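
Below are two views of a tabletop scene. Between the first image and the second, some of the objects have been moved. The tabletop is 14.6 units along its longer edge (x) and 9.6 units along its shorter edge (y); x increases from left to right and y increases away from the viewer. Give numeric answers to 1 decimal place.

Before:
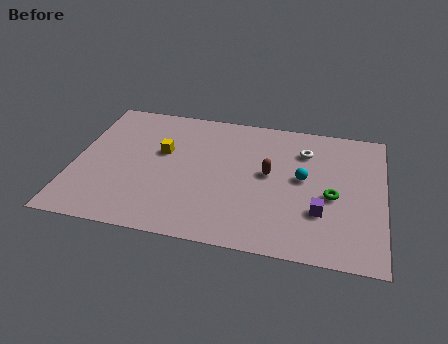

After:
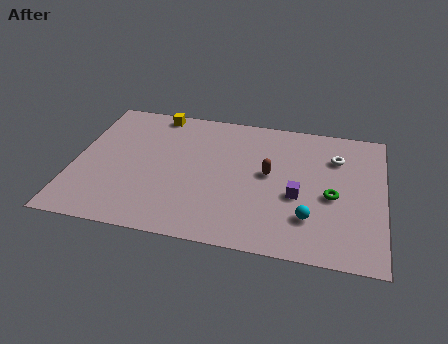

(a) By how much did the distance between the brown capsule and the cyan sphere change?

+1.8

The distance was about 1.6 in the first image and 3.4 in the second, so they moved 1.8 units further apart.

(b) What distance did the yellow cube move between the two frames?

2.9

The yellow cube was near (4.1, 5.8) before and (3.6, 8.7) after, so it travelled √(0.5² + 2.9²) ≈ 2.9 units.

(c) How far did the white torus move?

1.5

The white torus moved from about (10.8, 7.2) to (12.3, 7.0), a distance of √(1.5² + 0.2²) ≈ 1.5.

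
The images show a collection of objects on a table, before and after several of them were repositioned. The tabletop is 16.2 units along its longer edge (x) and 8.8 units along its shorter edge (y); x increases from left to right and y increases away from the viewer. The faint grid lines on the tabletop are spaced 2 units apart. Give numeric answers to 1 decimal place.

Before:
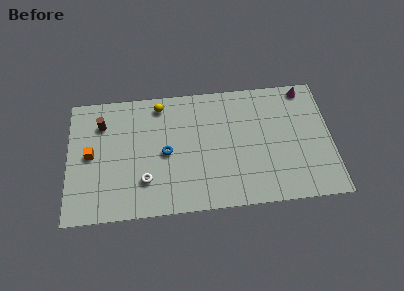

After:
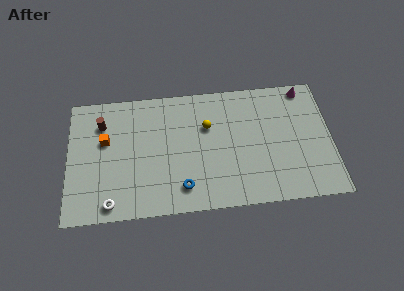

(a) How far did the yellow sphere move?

3.4

From (5.7, 7.6) to (8.6, 5.8), the yellow sphere covered √(2.9² + 1.8²) ≈ 3.4 units.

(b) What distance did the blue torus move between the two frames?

2.7

From (6.0, 4.2) to (7.0, 1.7), the blue torus covered √(1.0² + 2.5²) ≈ 2.7 units.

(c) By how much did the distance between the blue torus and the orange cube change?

+1.4

The distance was about 4.6 in the first image and 6.0 in the second, so they moved 1.4 units further apart.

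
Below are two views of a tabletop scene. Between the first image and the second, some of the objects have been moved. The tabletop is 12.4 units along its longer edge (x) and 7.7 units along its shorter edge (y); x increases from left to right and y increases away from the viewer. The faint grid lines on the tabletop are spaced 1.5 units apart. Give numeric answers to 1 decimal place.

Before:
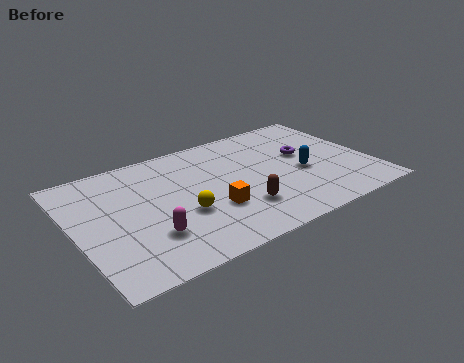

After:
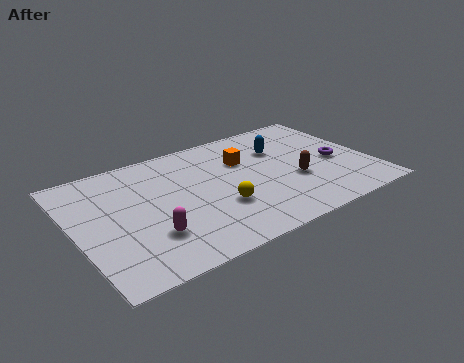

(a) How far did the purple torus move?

1.6

From (9.8, 4.5) to (11.0, 3.4), the purple torus covered √(1.2² + 1.1²) ≈ 1.6 units.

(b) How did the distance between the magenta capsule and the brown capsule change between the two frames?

+2.5

They were about 3.8 units apart before and 6.3 after — 2.5 units further apart.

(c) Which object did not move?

the magenta capsule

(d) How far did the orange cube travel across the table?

3.2

The orange cube was near (5.5, 2.6) before and (7.3, 5.2) after, so it travelled √(1.8² + 2.6²) ≈ 3.2 units.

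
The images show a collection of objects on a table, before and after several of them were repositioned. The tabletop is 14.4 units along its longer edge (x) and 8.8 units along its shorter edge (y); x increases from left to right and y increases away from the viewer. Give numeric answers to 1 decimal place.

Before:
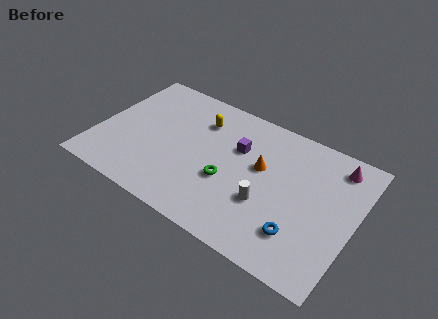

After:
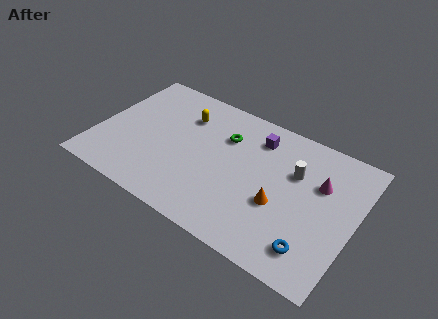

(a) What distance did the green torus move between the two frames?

2.9

From (7.5, 3.4) to (6.9, 6.2), the green torus covered √(0.6² + 2.8²) ≈ 2.9 units.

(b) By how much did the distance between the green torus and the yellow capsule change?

-1.4

Before: roughly 3.8 units apart; after: 2.4. That's 1.4 units closer together.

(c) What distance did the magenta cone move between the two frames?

1.7

The magenta cone moved from about (13.0, 7.4) to (12.3, 5.8), a distance of √(0.7² + 1.6²) ≈ 1.7.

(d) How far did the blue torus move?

0.9

The blue torus moved from about (11.7, 2.2) to (12.5, 1.7), a distance of √(0.8² + 0.5²) ≈ 0.9.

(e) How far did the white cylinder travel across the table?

3.0

The white cylinder was near (9.7, 3.1) before and (10.9, 5.8) after, so it travelled √(1.2² + 2.7²) ≈ 3.0 units.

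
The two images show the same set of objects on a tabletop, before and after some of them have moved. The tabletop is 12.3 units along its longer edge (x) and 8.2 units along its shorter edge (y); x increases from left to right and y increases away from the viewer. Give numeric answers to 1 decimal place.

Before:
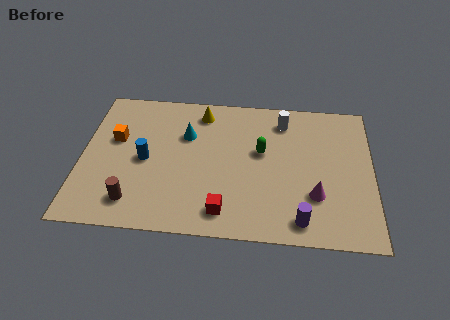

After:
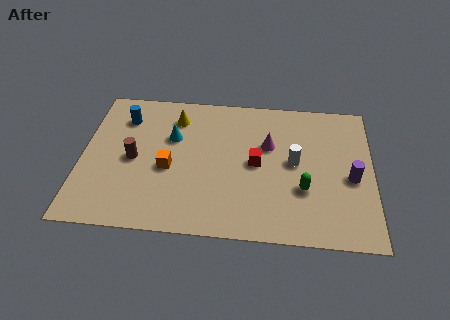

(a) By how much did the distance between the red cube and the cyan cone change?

-0.7

They were about 4.5 units apart before and 3.8 after — 0.7 units closer together.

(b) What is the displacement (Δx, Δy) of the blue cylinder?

(-1.0, 2.4)

The blue cylinder started near (2.7, 3.9) and ended near (1.7, 6.3).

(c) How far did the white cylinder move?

2.5

The white cylinder moved from about (8.5, 6.7) to (9.0, 4.3), a distance of √(0.5² + 2.4²) ≈ 2.5.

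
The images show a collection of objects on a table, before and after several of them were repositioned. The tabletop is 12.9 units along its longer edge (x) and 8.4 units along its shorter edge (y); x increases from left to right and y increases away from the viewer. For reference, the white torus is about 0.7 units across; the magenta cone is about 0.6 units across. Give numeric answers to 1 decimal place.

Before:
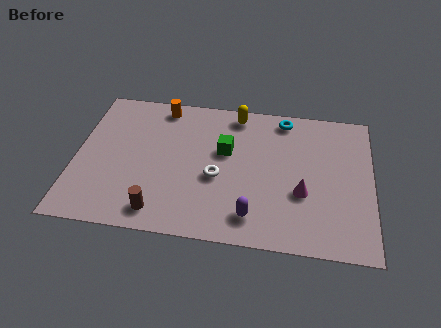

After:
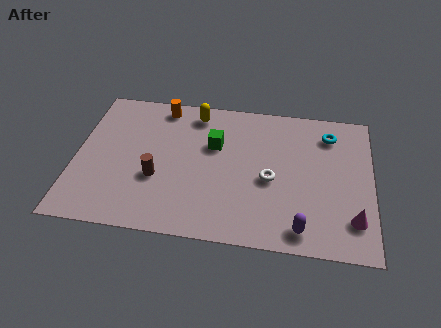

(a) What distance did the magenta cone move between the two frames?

2.5

From (9.9, 3.1) to (12.1, 1.9), the magenta cone covered √(2.2² + 1.2²) ≈ 2.5 units.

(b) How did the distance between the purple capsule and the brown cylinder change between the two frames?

+2.6

They were about 4.0 units apart before and 6.6 after — 2.6 units further apart.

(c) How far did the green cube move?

0.6

The green cube moved from about (6.5, 5.1) to (6.0, 5.4), a distance of √(0.5² + 0.3²) ≈ 0.6.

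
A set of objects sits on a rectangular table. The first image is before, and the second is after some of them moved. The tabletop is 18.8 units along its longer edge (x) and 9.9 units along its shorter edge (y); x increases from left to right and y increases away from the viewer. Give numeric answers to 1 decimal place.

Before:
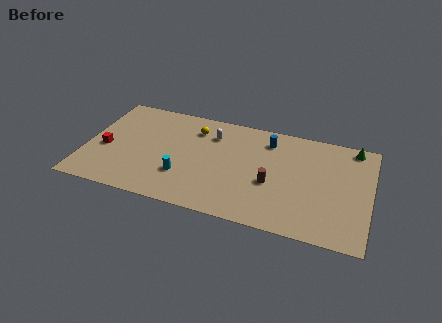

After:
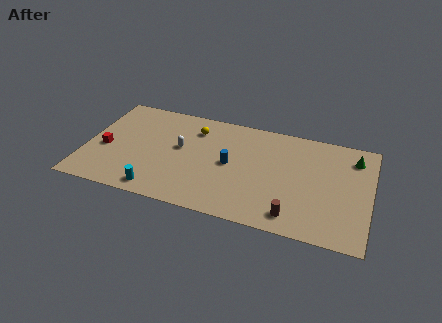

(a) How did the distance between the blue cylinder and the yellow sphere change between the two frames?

-1.2

They were about 4.9 units apart before and 3.7 after — 1.2 units closer together.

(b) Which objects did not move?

the yellow sphere and the red cube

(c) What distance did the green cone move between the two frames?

1.0

From (17.5, 8.9) to (17.6, 7.9), the green cone covered √(0.1² + 1.0²) ≈ 1.0 units.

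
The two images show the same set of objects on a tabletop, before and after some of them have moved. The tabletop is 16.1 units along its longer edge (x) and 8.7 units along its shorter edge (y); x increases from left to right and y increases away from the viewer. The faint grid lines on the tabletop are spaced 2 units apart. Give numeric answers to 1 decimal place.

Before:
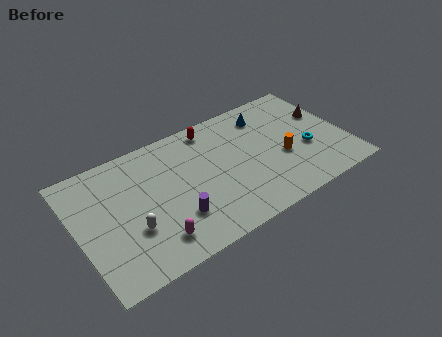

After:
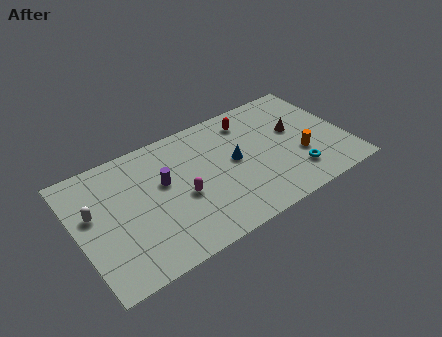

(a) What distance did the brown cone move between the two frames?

2.0

From (15.2, 5.5) to (13.2, 5.1), the brown cone covered √(2.0² + 0.4²) ≈ 2.0 units.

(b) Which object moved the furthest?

the blue cone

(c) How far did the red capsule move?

2.3

The red capsule was near (8.5, 7.6) before and (10.7, 7.1) after, so it travelled √(2.2² + 0.5²) ≈ 2.3 units.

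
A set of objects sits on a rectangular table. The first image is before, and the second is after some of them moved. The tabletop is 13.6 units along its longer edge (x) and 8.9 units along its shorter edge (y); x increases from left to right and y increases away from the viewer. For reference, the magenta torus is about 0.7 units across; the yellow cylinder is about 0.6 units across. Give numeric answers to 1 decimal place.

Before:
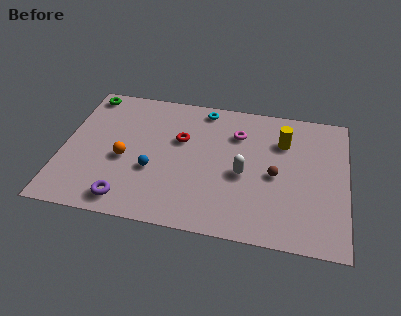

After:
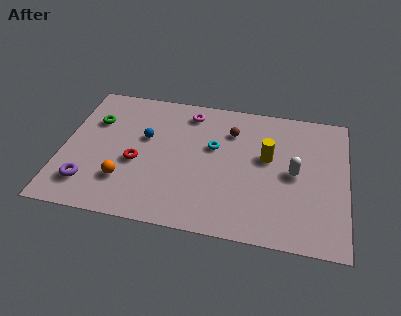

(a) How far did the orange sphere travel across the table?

1.4

The orange sphere moved from about (3.0, 3.8) to (3.1, 2.4), a distance of √(0.1² + 1.4²) ≈ 1.4.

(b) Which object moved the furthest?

the brown sphere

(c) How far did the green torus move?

1.9

The green torus moved from about (0.9, 7.9) to (1.4, 6.1), a distance of √(0.5² + 1.8²) ≈ 1.9.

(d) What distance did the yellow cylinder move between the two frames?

1.4

The yellow cylinder moved from about (10.5, 6.4) to (9.8, 5.2), a distance of √(0.7² + 1.2²) ≈ 1.4.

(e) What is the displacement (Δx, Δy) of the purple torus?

(-1.9, 0.7)

The purple torus was at about (3.3, 1.2) and moved to about (1.4, 1.9).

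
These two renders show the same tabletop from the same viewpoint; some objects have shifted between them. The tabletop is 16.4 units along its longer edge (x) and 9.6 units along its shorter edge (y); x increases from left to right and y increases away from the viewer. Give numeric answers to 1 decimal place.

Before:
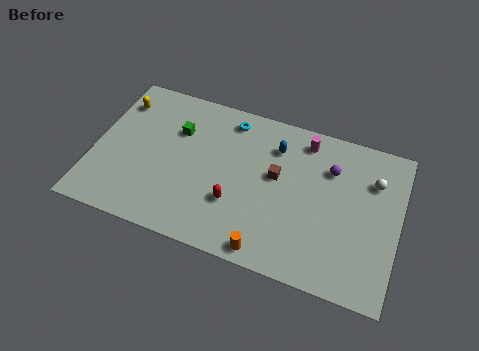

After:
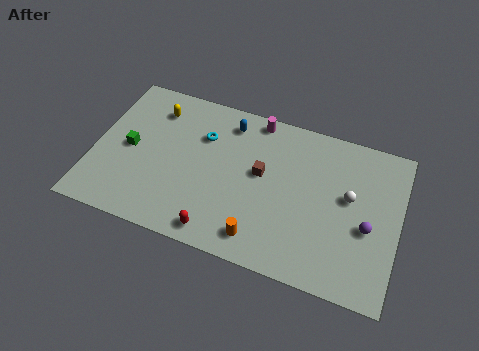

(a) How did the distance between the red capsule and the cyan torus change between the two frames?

+0.6

They were about 5.2 units apart before and 5.8 after — 0.6 units further apart.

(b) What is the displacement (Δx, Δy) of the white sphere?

(-1.2, -1.4)

From the two frames, the white sphere sits at roughly (14.9, 6.9) before and (13.7, 5.5) after.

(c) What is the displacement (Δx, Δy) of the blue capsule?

(-2.6, 0.7)

From the two frames, the blue capsule sits at roughly (9.6, 7.3) before and (7.0, 8.0) after.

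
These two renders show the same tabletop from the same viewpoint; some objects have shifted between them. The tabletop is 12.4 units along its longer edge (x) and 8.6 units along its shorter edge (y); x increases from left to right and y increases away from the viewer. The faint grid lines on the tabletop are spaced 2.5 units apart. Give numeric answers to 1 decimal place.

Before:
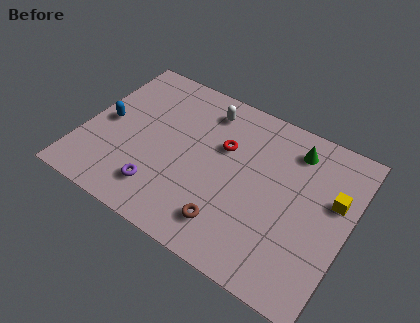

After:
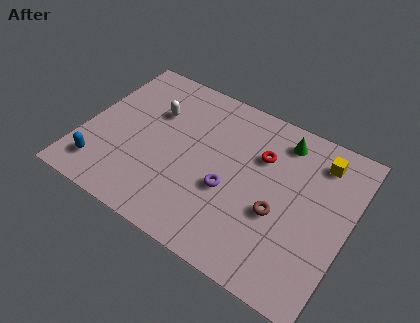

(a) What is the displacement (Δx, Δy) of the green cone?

(-0.6, 0.2)

From the two frames, the green cone sits at roughly (9.5, 7.0) before and (8.9, 7.2) after.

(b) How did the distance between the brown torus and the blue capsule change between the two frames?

+1.5

Before: roughly 6.8 units apart; after: 8.3. That's 1.5 units further apart.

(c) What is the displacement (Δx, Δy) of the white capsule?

(-2.3, -1.3)

The white capsule was at about (5.3, 7.1) and moved to about (3.0, 5.8).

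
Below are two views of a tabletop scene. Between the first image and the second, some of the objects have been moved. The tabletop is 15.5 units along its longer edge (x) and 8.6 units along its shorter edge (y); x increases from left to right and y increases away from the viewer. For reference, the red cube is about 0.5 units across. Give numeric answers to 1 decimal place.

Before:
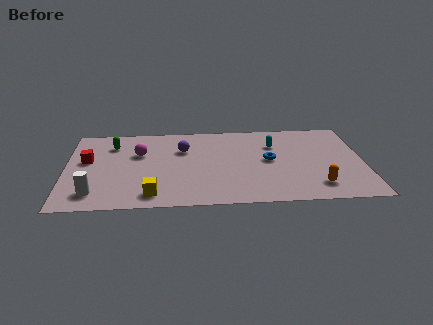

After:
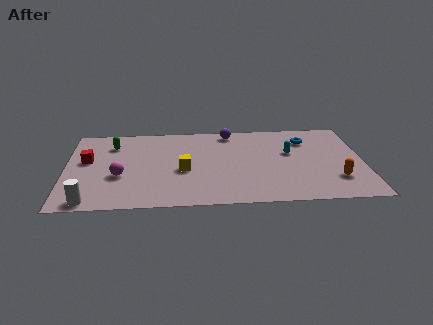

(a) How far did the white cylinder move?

0.8

The white cylinder was near (1.5, 1.6) before and (1.3, 0.8) after, so it travelled √(0.2² + 0.8²) ≈ 0.8 units.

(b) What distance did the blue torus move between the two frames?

2.8

The blue torus was near (10.6, 4.5) before and (12.6, 6.5) after, so it travelled √(2.0² + 2.0²) ≈ 2.8 units.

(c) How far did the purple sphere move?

3.0

The purple sphere was near (6.1, 5.9) before and (8.6, 7.6) after, so it travelled √(2.5² + 1.7²) ≈ 3.0 units.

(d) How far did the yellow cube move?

2.9

The yellow cube moved from about (4.5, 1.3) to (6.1, 3.7), a distance of √(1.6² + 2.4²) ≈ 2.9.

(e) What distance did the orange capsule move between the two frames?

1.2

The orange capsule was near (13.0, 1.7) before and (14.0, 2.3) after, so it travelled √(1.0² + 0.6²) ≈ 1.2 units.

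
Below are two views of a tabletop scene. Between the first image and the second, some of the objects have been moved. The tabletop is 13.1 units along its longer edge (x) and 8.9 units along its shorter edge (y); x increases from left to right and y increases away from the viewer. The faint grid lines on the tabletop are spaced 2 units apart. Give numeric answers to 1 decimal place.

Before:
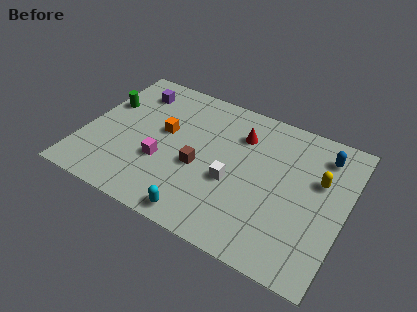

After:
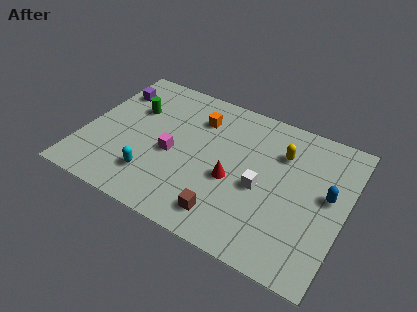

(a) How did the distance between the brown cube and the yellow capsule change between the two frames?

-0.8

They were about 6.1 units apart before and 5.3 after — 0.8 units closer together.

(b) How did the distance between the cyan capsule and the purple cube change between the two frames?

-2.2

They were about 7.6 units apart before and 5.4 after — 2.2 units closer together.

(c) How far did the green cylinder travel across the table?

1.4

The green cylinder moved from about (0.8, 5.7) to (2.2, 5.9), a distance of √(1.4² + 0.2²) ≈ 1.4.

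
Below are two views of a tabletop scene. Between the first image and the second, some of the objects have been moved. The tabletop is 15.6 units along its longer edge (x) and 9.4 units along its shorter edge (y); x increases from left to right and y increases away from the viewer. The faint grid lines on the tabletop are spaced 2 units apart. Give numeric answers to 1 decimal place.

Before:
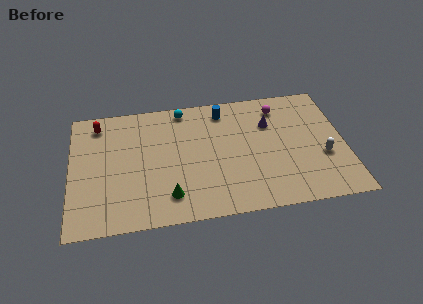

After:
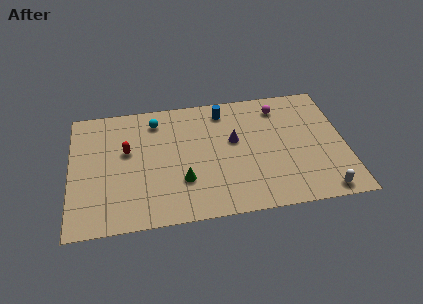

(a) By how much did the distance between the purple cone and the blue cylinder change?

-0.5

Before: roughly 3.0 units apart; after: 2.5. That's 0.5 units closer together.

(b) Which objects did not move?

the blue cylinder and the magenta sphere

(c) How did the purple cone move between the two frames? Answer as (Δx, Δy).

(-2.1, -1.0)

From the two frames, the purple cone sits at roughly (11.4, 6.5) before and (9.3, 5.5) after.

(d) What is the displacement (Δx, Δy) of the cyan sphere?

(-1.6, -0.7)

The cyan sphere started near (6.5, 8.4) and ended near (4.9, 7.7).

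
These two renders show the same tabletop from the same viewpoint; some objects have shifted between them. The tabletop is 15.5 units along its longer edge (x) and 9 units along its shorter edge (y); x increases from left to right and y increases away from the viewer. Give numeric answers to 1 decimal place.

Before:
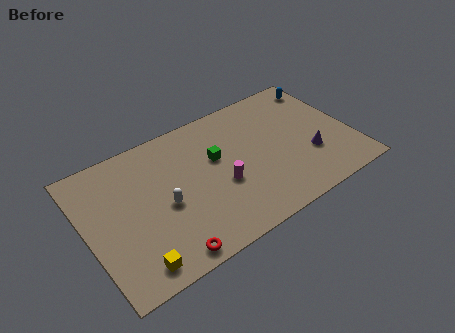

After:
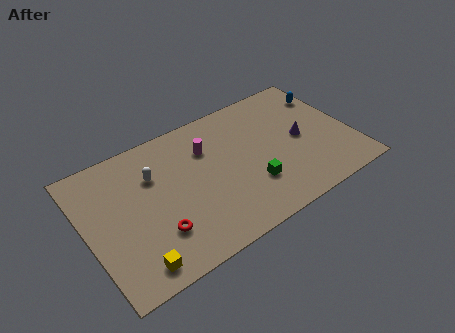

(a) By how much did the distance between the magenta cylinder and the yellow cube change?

+1.3

They were about 6.0 units apart before and 7.3 after — 1.3 units further apart.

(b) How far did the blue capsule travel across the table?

0.8

The blue capsule moved from about (14.6, 7.6) to (14.7, 6.8), a distance of √(0.1² + 0.8²) ≈ 0.8.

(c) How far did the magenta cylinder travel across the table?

2.8

From (7.7, 3.6) to (7.3, 6.4), the magenta cylinder covered √(0.4² + 2.8²) ≈ 2.8 units.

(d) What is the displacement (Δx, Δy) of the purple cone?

(-0.3, 1.4)

The purple cone was at about (12.9, 3.0) and moved to about (12.6, 4.4).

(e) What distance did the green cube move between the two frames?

3.2

From (7.7, 5.5) to (9.3, 2.7), the green cube covered √(1.6² + 2.8²) ≈ 3.2 units.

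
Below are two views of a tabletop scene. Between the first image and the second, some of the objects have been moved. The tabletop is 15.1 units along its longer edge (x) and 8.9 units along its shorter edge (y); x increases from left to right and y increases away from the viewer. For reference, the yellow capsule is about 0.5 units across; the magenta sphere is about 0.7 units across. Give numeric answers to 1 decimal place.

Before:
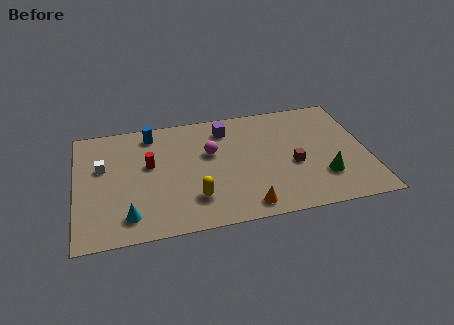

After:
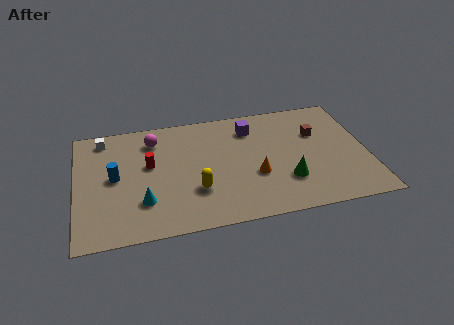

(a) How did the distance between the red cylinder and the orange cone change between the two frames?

-0.6

They were about 6.3 units apart before and 5.7 after — 0.6 units closer together.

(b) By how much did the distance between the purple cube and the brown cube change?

-1.2

They were about 4.8 units apart before and 3.6 after — 1.2 units closer together.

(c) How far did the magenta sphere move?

3.3

From (7.0, 5.5) to (4.1, 7.1), the magenta sphere covered √(2.9² + 1.6²) ≈ 3.3 units.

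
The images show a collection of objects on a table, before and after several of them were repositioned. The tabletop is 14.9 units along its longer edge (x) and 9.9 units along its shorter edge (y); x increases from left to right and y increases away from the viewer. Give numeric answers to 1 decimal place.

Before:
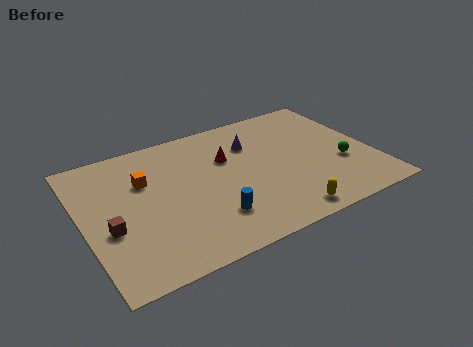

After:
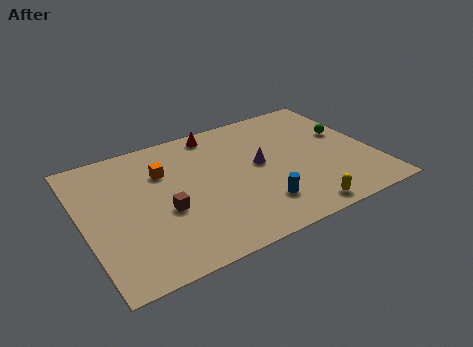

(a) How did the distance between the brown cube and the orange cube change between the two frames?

-0.5

They were about 3.4 units apart before and 2.9 after — 0.5 units closer together.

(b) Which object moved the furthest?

the brown cube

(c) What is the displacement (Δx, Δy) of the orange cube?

(1.0, 0.3)

From the two frames, the orange cube sits at roughly (3.3, 6.6) before and (4.3, 6.9) after.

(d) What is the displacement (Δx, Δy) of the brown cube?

(2.8, 0.1)

The brown cube started near (1.2, 3.9) and ended near (4.0, 4.0).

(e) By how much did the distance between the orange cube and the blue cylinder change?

+1.3

Before: roughly 5.0 units apart; after: 6.3. That's 1.3 units further apart.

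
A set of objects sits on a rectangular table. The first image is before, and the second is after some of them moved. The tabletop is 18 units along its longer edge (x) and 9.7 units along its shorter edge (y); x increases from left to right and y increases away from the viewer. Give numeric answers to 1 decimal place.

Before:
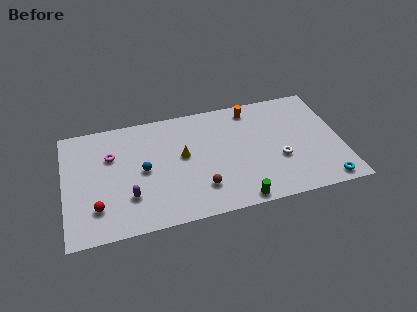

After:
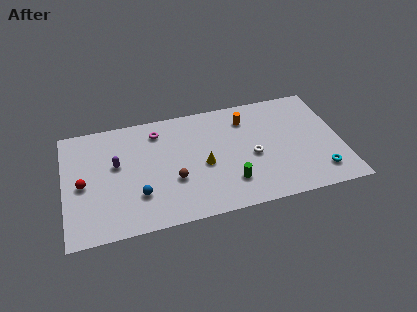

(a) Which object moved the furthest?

the magenta torus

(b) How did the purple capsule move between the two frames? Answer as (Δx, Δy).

(-0.7, 2.9)

The purple capsule started near (4.1, 2.8) and ended near (3.4, 5.7).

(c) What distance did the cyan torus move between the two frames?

0.9

From (16.7, 1.0) to (16.4, 1.9), the cyan torus covered √(0.3² + 0.9²) ≈ 0.9 units.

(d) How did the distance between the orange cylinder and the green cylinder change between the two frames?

-2.3

They were about 7.7 units apart before and 5.4 after — 2.3 units closer together.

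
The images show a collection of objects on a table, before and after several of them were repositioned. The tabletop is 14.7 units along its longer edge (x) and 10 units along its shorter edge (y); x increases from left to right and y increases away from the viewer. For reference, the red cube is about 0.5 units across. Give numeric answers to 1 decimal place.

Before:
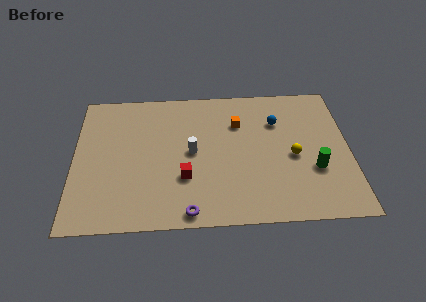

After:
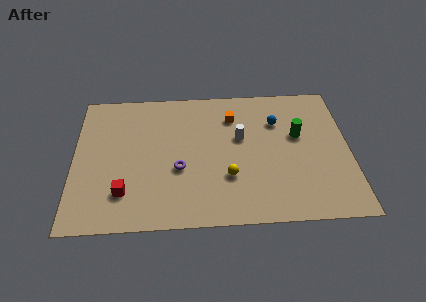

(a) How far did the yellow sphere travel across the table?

3.7

The yellow sphere moved from about (11.7, 4.5) to (8.2, 3.2), a distance of √(3.5² + 1.3²) ≈ 3.7.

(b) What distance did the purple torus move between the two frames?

3.0

From (6.1, 0.9) to (5.6, 3.9), the purple torus covered √(0.5² + 3.0²) ≈ 3.0 units.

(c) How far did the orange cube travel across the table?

0.6

The orange cube was near (8.8, 7.1) before and (8.5, 7.6) after, so it travelled √(0.3² + 0.5²) ≈ 0.6 units.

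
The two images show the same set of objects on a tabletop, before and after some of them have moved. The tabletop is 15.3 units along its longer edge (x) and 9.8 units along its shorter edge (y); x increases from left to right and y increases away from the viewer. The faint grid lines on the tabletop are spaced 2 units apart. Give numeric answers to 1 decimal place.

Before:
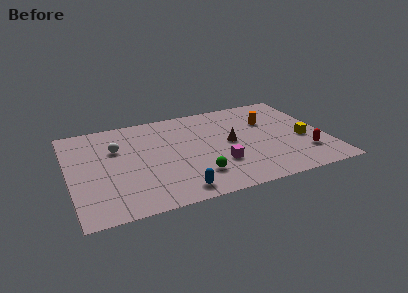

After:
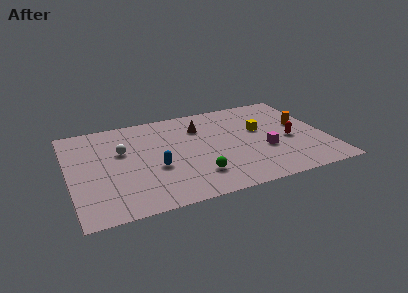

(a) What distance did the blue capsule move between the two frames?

2.8

The blue capsule moved from about (6.0, 1.2) to (5.0, 3.8), a distance of √(1.0² + 2.6²) ≈ 2.8.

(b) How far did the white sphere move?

0.5

From (2.9, 6.5) to (3.2, 6.1), the white sphere covered √(0.3² + 0.4²) ≈ 0.5 units.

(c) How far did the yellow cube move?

3.0

From (13.9, 4.0) to (11.5, 5.8), the yellow cube covered √(2.4² + 1.8²) ≈ 3.0 units.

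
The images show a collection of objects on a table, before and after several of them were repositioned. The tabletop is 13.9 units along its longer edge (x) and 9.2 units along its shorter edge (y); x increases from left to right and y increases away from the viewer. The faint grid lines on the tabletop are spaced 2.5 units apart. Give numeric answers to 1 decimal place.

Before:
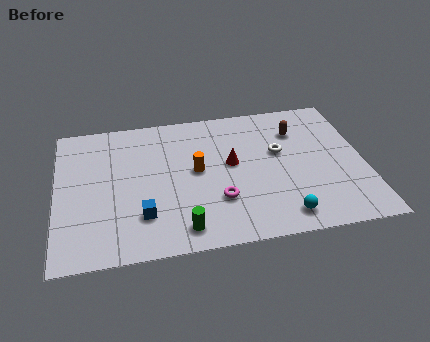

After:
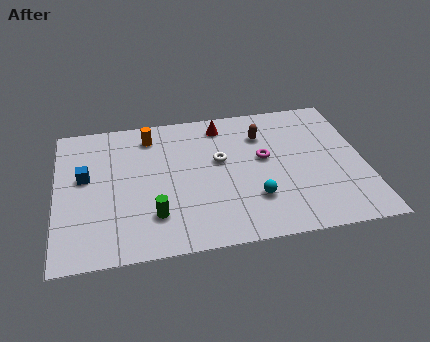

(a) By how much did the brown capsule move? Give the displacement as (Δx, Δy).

(-1.6, 0.0)

The brown capsule was at about (11.0, 6.8) and moved to about (9.4, 6.8).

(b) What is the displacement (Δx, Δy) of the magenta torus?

(2.2, 2.4)

The magenta torus was at about (7.2, 2.8) and moved to about (9.4, 5.2).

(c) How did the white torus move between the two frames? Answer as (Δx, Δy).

(-2.7, -0.1)

From the two frames, the white torus sits at roughly (10.1, 5.5) before and (7.4, 5.4) after.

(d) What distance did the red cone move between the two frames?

2.7

From (7.9, 5.1) to (7.6, 7.8), the red cone covered √(0.3² + 2.7²) ≈ 2.7 units.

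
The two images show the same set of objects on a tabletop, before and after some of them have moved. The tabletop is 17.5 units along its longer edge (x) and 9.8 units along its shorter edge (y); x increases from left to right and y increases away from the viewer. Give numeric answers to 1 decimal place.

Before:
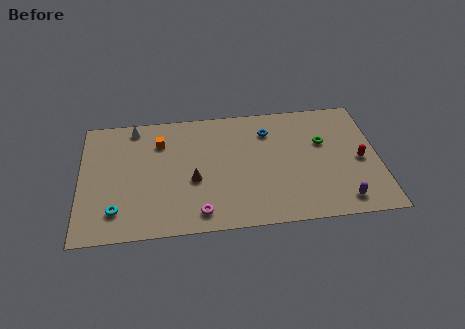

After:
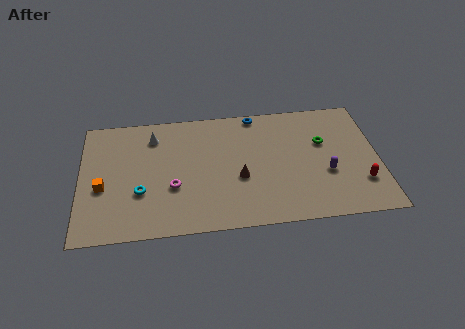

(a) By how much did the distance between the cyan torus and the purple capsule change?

-2.2

Before: roughly 13.1 units apart; after: 10.9. That's 2.2 units closer together.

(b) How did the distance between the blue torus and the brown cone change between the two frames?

-0.5

Before: roughly 5.7 units apart; after: 5.2. That's 0.5 units closer together.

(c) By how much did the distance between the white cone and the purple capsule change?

-3.1

Before: roughly 14.0 units apart; after: 10.9. That's 3.1 units closer together.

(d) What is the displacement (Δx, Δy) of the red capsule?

(0.0, -1.8)

From the two frames, the red capsule sits at roughly (16.4, 4.5) before and (16.4, 2.7) after.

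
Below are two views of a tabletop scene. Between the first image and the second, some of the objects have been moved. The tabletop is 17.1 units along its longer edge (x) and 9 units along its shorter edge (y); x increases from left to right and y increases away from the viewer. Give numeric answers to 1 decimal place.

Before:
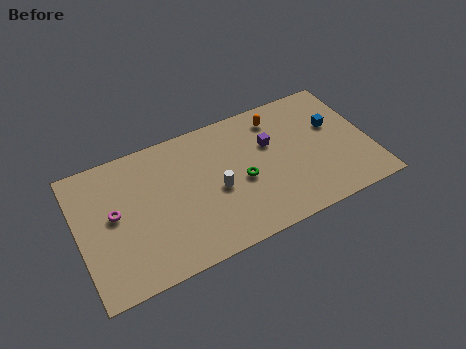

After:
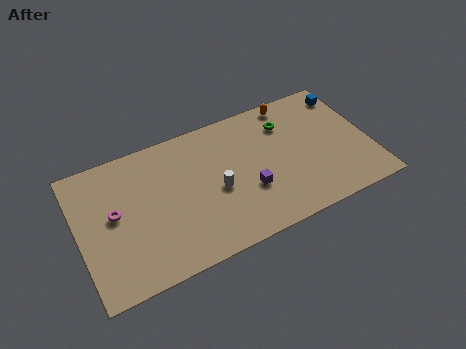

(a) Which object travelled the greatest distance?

the green torus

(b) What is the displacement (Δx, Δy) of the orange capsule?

(1.0, 0.7)

The orange capsule was at about (12.0, 7.4) and moved to about (13.0, 8.1).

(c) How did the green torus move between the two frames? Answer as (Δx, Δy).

(3.0, 2.8)

The green torus started near (9.5, 4.0) and ended near (12.5, 6.8).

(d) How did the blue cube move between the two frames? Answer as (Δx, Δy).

(1.1, 1.9)

The blue cube started near (15.2, 5.6) and ended near (16.3, 7.5).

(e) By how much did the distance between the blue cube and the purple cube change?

+4.0

The distance was about 3.8 in the first image and 7.8 in the second, so they moved 4.0 units further apart.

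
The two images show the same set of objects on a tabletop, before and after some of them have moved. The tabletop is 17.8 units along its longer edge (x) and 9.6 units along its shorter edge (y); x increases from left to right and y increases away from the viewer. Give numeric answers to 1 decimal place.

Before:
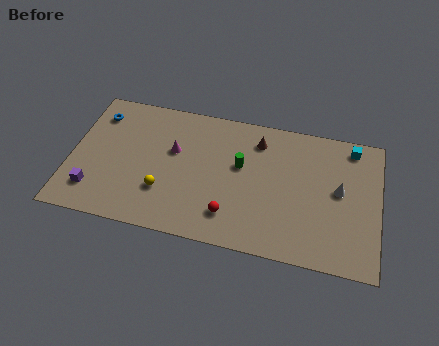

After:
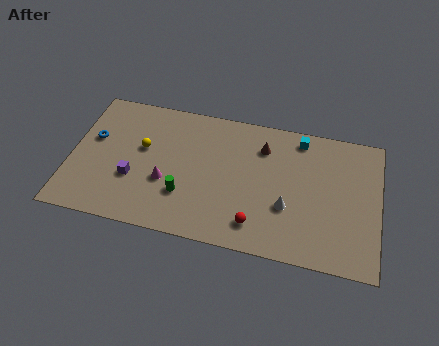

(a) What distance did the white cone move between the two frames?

3.4

The white cone was near (15.5, 5.2) before and (12.6, 3.4) after, so it travelled √(2.9² + 1.8²) ≈ 3.4 units.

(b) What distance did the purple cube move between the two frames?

2.6

From (1.5, 2.1) to (3.7, 3.4), the purple cube covered √(2.2² + 1.3²) ≈ 2.6 units.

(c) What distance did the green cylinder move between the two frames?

4.2

From (9.8, 5.7) to (6.7, 2.9), the green cylinder covered √(3.1² + 2.8²) ≈ 4.2 units.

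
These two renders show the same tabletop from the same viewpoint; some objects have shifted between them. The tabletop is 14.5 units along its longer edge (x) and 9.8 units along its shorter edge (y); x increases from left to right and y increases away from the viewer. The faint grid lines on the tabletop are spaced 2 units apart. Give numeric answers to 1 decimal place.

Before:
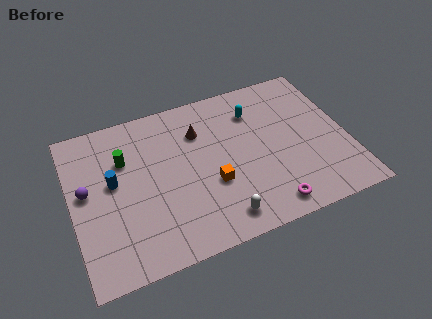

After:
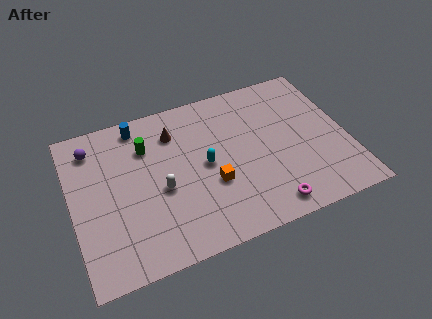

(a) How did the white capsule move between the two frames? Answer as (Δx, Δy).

(-2.8, 2.8)

The white capsule started near (7.4, 1.4) and ended near (4.6, 4.2).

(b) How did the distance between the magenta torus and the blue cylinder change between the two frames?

+0.8

They were about 8.8 units apart before and 9.6 after — 0.8 units further apart.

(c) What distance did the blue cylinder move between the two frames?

3.5

From (2.2, 5.5) to (3.8, 8.6), the blue cylinder covered √(1.6² + 3.1²) ≈ 3.5 units.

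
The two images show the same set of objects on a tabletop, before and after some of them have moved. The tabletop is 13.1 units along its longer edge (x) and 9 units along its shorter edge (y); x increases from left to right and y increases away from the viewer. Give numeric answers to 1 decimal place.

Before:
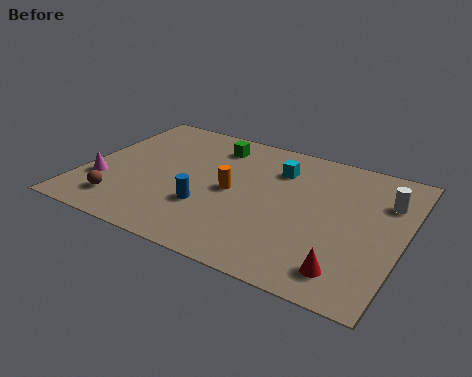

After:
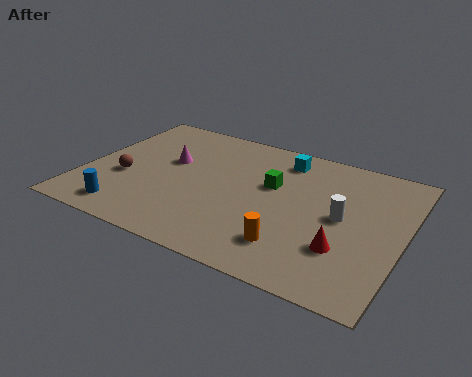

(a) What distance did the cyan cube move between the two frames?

0.8

The cyan cube was near (7.7, 6.7) before and (7.8, 7.5) after, so it travelled √(0.1² + 0.8²) ≈ 0.8 units.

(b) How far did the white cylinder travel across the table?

2.4

The white cylinder moved from about (12.2, 6.4) to (10.6, 4.6), a distance of √(1.6² + 1.8²) ≈ 2.4.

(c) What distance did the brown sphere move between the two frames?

1.8

From (1.9, 1.7) to (1.7, 3.5), the brown sphere covered √(0.2² + 1.8²) ≈ 1.8 units.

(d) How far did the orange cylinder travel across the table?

3.7

From (6.1, 4.4) to (8.9, 2.0), the orange cylinder covered √(2.8² + 2.4²) ≈ 3.7 units.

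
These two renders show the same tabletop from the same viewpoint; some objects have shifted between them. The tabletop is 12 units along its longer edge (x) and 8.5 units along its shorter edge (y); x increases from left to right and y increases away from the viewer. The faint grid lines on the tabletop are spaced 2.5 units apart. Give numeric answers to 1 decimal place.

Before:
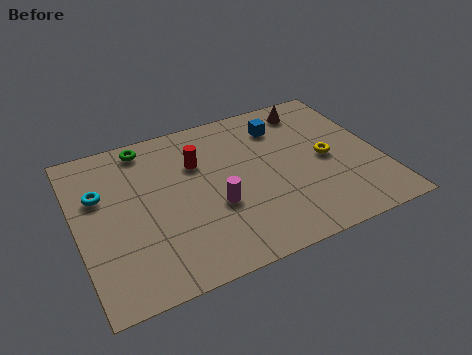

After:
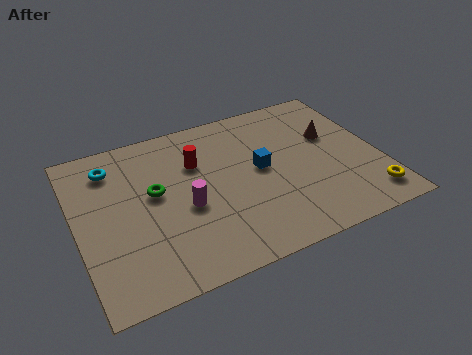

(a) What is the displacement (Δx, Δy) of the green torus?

(0.1, -2.7)

The green torus started near (3.0, 7.5) and ended near (3.1, 4.8).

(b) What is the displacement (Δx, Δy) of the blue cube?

(-1.1, -2.1)

The blue cube started near (8.4, 6.6) and ended near (7.3, 4.5).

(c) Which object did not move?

the red cylinder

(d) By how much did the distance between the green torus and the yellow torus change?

+1.1

The distance was about 7.7 in the first image and 8.8 in the second, so they moved 1.1 units further apart.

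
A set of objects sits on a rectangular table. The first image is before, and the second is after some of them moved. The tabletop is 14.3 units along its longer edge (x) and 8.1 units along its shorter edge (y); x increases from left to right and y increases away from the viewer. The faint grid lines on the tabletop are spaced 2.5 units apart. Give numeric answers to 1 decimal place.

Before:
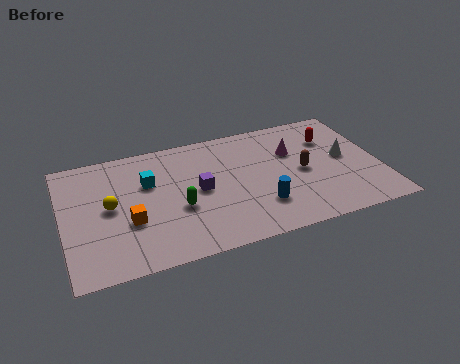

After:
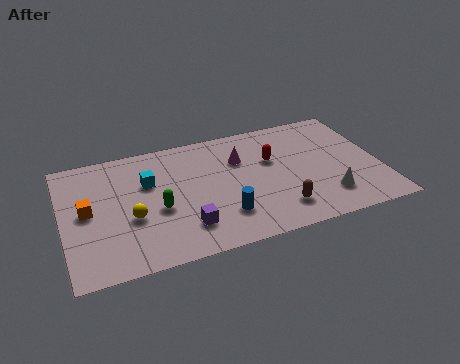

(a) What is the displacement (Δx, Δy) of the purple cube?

(-0.8, -2.2)

The purple cube started near (6.1, 4.1) and ended near (5.3, 1.9).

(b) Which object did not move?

the cyan cube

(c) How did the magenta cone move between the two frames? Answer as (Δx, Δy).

(-2.4, 0.2)

The magenta cone was at about (10.5, 5.4) and moved to about (8.1, 5.6).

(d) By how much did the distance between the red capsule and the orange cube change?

-1.4

They were about 9.8 units apart before and 8.4 after — 1.4 units closer together.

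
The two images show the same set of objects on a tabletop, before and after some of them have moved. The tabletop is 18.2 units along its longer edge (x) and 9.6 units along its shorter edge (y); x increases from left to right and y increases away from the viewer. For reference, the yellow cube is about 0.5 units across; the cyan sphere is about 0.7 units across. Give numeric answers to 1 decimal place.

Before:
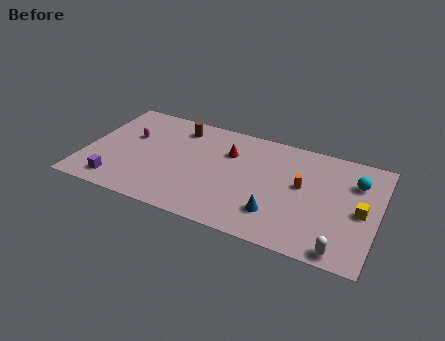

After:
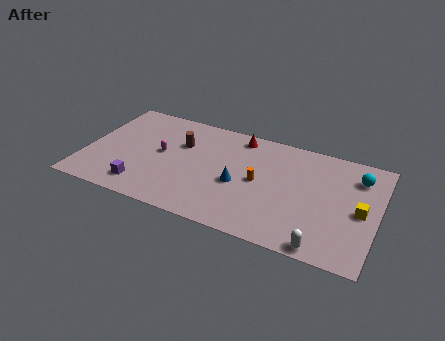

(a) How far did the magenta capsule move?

2.3

From (2.6, 6.0) to (4.7, 5.1), the magenta capsule covered √(2.1² + 0.9²) ≈ 2.3 units.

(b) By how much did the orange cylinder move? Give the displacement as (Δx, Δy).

(-2.6, -0.6)

The orange cylinder started near (13.5, 5.4) and ended near (10.9, 4.8).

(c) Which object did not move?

the yellow cube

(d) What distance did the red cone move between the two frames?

1.8

From (8.8, 6.7) to (9.3, 8.4), the red cone covered √(0.5² + 1.7²) ≈ 1.8 units.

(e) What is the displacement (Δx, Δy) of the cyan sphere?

(0.1, 0.5)

The cyan sphere was at about (16.7, 6.9) and moved to about (16.8, 7.4).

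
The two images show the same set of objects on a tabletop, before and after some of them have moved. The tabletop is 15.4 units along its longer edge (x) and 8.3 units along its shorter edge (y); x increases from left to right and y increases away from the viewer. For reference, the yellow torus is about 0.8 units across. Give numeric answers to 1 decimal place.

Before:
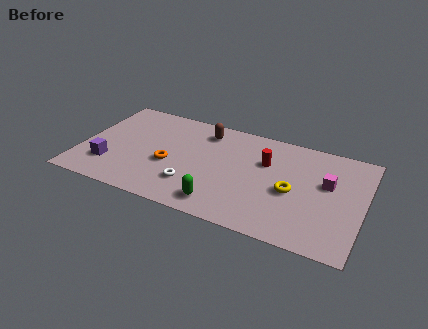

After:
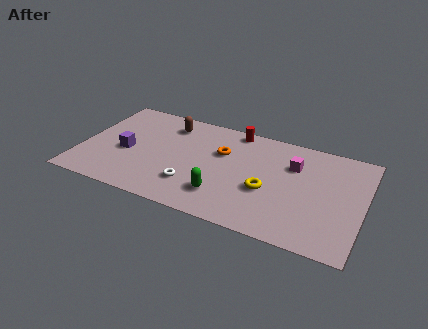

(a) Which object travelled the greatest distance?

the orange torus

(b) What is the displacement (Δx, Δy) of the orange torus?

(2.7, 2.0)

The orange torus was at about (4.9, 3.4) and moved to about (7.6, 5.4).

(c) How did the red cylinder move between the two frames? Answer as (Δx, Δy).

(-1.9, 2.0)

The red cylinder started near (10.0, 5.5) and ended near (8.1, 7.5).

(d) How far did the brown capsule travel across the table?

2.0

The brown capsule moved from about (6.5, 6.8) to (4.5, 6.7), a distance of √(2.0² + 0.1²) ≈ 2.0.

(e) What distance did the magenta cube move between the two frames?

2.1

The magenta cube was near (13.4, 5.0) before and (11.5, 5.8) after, so it travelled √(1.9² + 0.8²) ≈ 2.1 units.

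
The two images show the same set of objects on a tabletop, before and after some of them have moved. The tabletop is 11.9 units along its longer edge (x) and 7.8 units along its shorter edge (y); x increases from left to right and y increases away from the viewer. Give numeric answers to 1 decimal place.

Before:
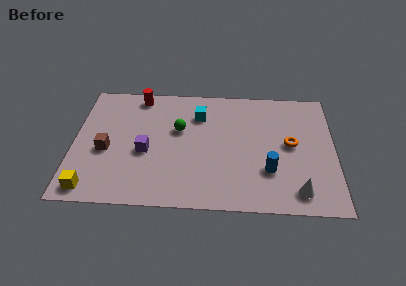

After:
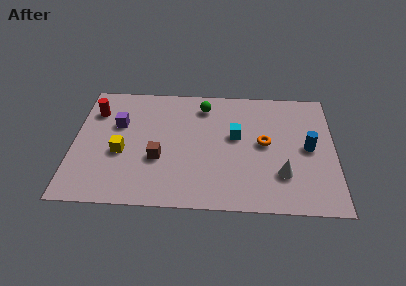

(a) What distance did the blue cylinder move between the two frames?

2.3

The blue cylinder moved from about (8.9, 2.4) to (10.7, 3.9), a distance of √(1.8² + 1.5²) ≈ 2.3.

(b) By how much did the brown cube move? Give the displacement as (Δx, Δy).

(2.4, -0.4)

The brown cube was at about (1.5, 3.3) and moved to about (3.9, 2.9).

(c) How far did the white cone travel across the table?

1.2

From (10.2, 1.2) to (9.5, 2.2), the white cone covered √(0.7² + 1.0²) ≈ 1.2 units.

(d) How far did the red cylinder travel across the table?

2.3

The red cylinder moved from about (2.9, 6.9) to (0.9, 5.8), a distance of √(2.0² + 1.1²) ≈ 2.3.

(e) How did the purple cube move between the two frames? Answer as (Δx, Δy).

(-1.3, 1.7)

The purple cube was at about (3.3, 3.3) and moved to about (2.0, 5.0).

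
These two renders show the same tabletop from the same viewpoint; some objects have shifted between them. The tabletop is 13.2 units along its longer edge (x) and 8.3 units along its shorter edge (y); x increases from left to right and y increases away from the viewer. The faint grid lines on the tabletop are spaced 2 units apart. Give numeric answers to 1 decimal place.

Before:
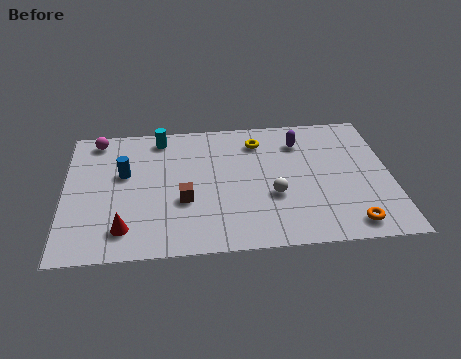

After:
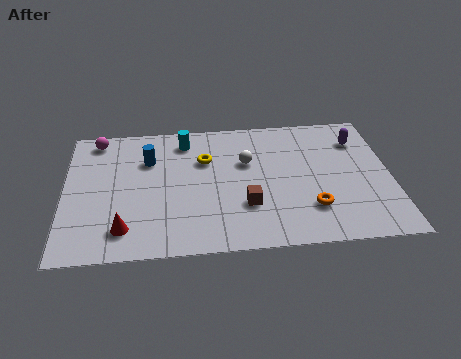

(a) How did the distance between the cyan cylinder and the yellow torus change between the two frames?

-2.5

Before: roughly 4.0 units apart; after: 1.5. That's 2.5 units closer together.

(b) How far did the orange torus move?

1.9

From (11.4, 1.1) to (9.9, 2.2), the orange torus covered √(1.5² + 1.1²) ≈ 1.9 units.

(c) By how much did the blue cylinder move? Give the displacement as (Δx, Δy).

(1.0, 0.8)

The blue cylinder started near (2.4, 5.0) and ended near (3.4, 5.8).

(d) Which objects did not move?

the red cone and the magenta sphere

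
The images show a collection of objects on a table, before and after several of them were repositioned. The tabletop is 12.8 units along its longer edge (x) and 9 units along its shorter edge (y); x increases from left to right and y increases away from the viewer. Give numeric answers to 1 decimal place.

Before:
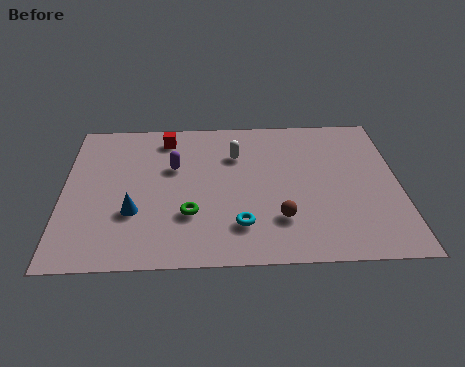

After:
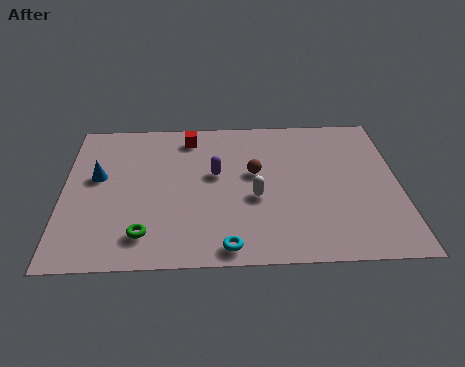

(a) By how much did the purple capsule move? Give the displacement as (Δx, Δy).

(1.6, -0.5)

From the two frames, the purple capsule sits at roughly (4.2, 5.7) before and (5.8, 5.2) after.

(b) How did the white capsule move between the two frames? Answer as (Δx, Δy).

(0.7, -2.7)

The white capsule started near (6.6, 6.4) and ended near (7.3, 3.7).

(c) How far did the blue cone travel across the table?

2.6

The blue cone moved from about (2.7, 3.0) to (1.3, 5.2), a distance of √(1.4² + 2.2²) ≈ 2.6.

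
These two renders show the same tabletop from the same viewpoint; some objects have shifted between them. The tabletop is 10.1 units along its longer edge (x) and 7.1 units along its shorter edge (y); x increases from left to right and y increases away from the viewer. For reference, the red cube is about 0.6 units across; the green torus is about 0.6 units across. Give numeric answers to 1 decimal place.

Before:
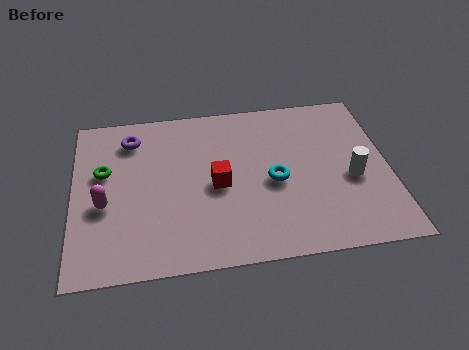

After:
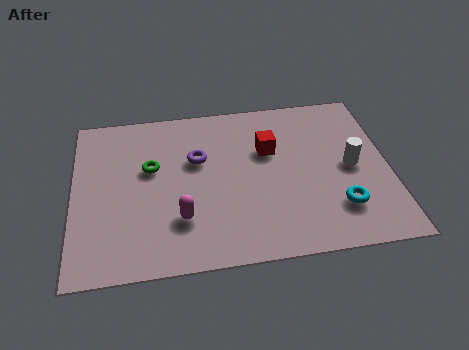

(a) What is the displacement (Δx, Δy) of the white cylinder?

(0.0, 0.5)

The white cylinder was at about (8.9, 3.0) and moved to about (8.9, 3.5).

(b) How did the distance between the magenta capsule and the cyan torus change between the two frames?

-0.4

They were about 5.4 units apart before and 5.0 after — 0.4 units closer together.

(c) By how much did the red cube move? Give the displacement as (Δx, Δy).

(1.7, 1.3)

The red cube was at about (4.6, 3.3) and moved to about (6.3, 4.6).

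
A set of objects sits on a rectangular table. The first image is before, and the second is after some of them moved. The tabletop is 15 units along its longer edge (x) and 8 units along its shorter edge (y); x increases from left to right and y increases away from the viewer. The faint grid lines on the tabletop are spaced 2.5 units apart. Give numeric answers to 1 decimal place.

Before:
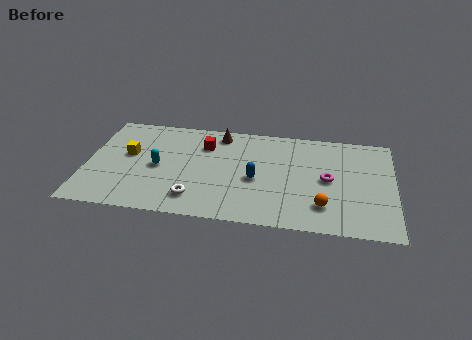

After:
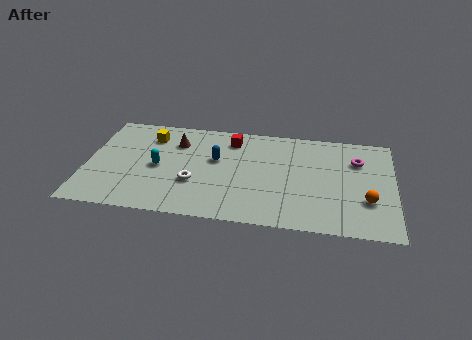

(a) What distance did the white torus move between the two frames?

1.2

The white torus moved from about (5.4, 1.6) to (5.3, 2.8), a distance of √(0.1² + 1.2²) ≈ 1.2.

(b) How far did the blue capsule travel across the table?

2.4

The blue capsule was near (8.3, 3.5) before and (6.3, 4.8) after, so it travelled √(2.0² + 1.3²) ≈ 2.4 units.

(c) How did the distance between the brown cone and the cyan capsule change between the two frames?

-2.0

They were about 4.2 units apart before and 2.2 after — 2.0 units closer together.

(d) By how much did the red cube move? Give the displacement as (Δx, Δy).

(1.3, 0.6)

From the two frames, the red cube sits at roughly (5.7, 5.9) before and (7.0, 6.5) after.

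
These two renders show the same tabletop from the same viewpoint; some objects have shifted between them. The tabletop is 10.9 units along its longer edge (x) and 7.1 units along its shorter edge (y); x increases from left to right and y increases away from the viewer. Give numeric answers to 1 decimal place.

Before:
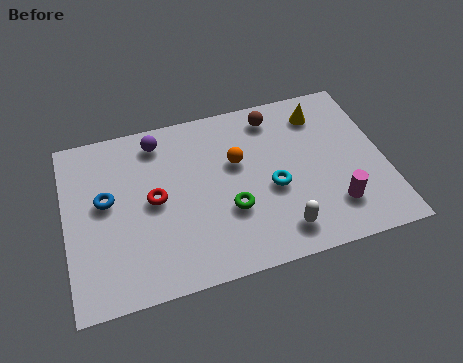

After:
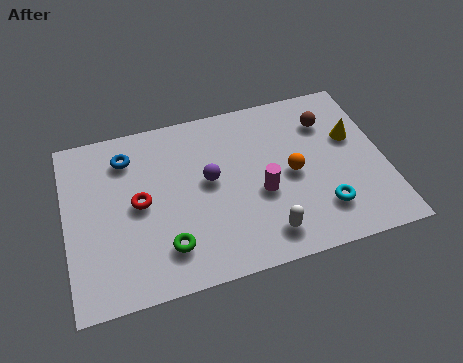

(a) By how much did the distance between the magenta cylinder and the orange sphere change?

-2.9

They were about 4.1 units apart before and 1.2 after — 2.9 units closer together.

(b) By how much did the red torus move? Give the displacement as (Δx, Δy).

(-0.5, 0.0)

The red torus was at about (3.0, 3.6) and moved to about (2.5, 3.6).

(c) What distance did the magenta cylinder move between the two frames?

2.7

From (9.0, 1.7) to (6.6, 2.9), the magenta cylinder covered √(2.4² + 1.2²) ≈ 2.7 units.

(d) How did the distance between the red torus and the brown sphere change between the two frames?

+1.9

The distance was about 4.9 in the first image and 6.8 in the second, so they moved 1.9 units further apart.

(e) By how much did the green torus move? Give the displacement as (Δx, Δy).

(-2.2, -0.9)

From the two frames, the green torus sits at roughly (5.5, 2.5) before and (3.3, 1.6) after.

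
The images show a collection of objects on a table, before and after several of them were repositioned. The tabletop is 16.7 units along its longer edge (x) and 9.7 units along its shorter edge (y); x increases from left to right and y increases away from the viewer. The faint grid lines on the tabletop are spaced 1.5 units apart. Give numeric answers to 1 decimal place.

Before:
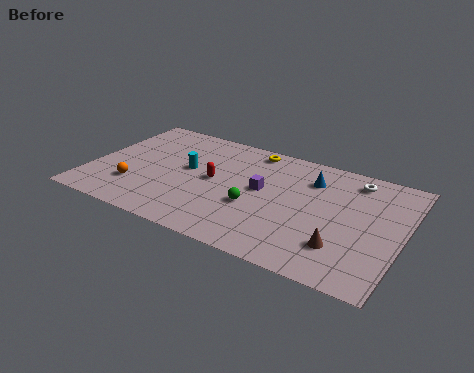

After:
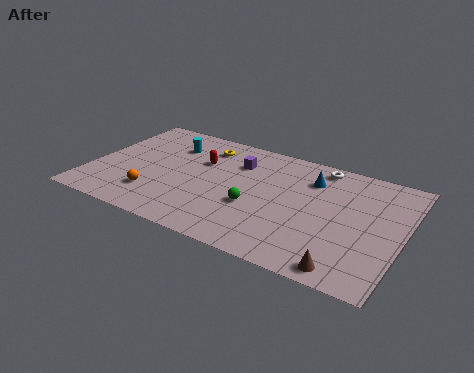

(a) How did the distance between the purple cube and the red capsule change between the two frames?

-0.6

The distance was about 2.6 in the first image and 2.0 in the second, so they moved 0.6 units closer together.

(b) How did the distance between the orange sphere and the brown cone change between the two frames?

-0.6

The distance was about 11.2 in the first image and 10.6 in the second, so they moved 0.6 units closer together.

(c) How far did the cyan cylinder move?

2.2

The cyan cylinder moved from about (5.1, 5.4) to (3.9, 7.2), a distance of √(1.2² + 1.8²) ≈ 2.2.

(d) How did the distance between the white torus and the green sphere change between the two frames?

-0.9

They were about 6.6 units apart before and 5.7 after — 0.9 units closer together.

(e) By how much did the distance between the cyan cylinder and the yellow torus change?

-2.6

They were about 4.5 units apart before and 1.9 after — 2.6 units closer together.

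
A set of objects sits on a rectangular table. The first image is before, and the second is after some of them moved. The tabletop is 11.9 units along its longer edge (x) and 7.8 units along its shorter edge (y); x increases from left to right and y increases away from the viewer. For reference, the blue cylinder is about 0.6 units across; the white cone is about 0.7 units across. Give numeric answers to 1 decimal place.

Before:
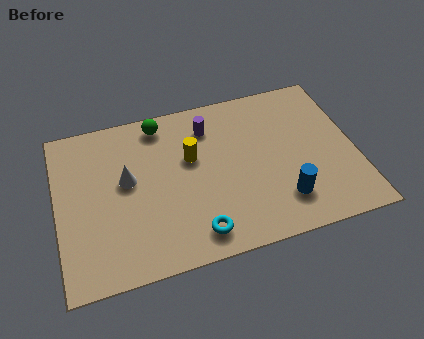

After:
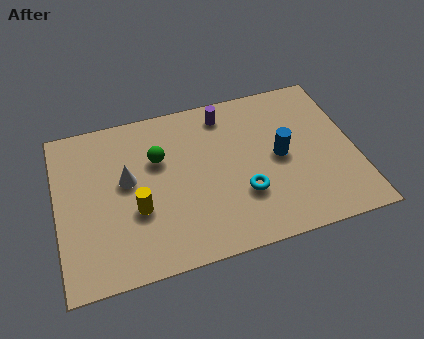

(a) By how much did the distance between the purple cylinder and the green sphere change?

+1.2

The distance was about 2.0 in the first image and 3.2 in the second, so they moved 1.2 units further apart.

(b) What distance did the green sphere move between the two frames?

1.7

The green sphere was near (4.3, 6.8) before and (4.1, 5.1) after, so it travelled √(0.2² + 1.7²) ≈ 1.7 units.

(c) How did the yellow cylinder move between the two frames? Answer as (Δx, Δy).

(-2.3, -1.9)

The yellow cylinder started near (5.4, 4.8) and ended near (3.1, 2.9).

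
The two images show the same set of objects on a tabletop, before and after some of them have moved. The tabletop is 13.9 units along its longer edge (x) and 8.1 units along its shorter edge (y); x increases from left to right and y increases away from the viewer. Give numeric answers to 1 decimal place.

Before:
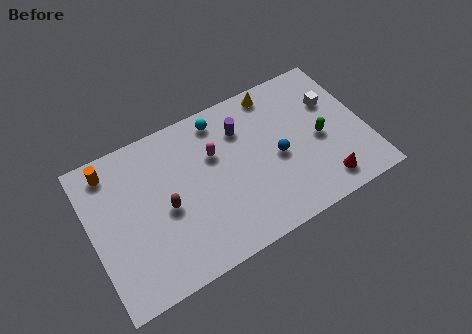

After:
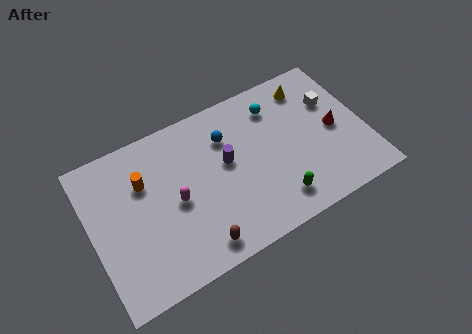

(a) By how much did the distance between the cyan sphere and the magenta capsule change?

+4.3

The distance was about 1.8 in the first image and 6.1 in the second, so they moved 4.3 units further apart.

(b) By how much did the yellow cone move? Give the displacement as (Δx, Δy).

(1.7, -0.5)

The yellow cone was at about (9.8, 7.2) and moved to about (11.5, 6.7).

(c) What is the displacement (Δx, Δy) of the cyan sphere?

(2.8, -0.6)

From the two frames, the cyan sphere sits at roughly (6.9, 7.0) before and (9.7, 6.4) after.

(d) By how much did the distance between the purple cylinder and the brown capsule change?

-0.8

The distance was about 4.8 in the first image and 4.0 in the second, so they moved 0.8 units closer together.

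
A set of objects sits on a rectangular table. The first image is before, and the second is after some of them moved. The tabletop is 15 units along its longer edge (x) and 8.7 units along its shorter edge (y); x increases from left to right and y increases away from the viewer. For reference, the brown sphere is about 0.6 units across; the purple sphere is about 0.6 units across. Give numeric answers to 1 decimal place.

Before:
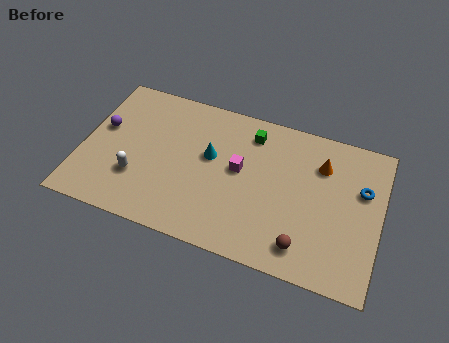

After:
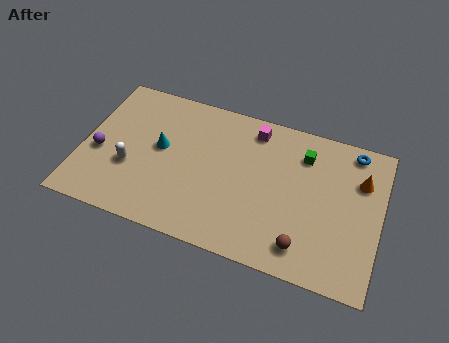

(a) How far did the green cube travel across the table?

2.7

The green cube moved from about (8.3, 7.1) to (11.0, 6.7), a distance of √(2.7² + 0.4²) ≈ 2.7.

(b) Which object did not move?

the brown sphere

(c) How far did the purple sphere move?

1.5

The purple sphere moved from about (0.9, 5.1) to (0.9, 3.6), a distance of √(0.0² + 1.5²) ≈ 1.5.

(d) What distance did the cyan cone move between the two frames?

2.5

From (6.4, 5.1) to (3.9, 4.8), the cyan cone covered √(2.5² + 0.3²) ≈ 2.5 units.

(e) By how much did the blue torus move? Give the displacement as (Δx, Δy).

(-0.6, 2.1)

The blue torus was at about (14.0, 5.6) and moved to about (13.4, 7.7).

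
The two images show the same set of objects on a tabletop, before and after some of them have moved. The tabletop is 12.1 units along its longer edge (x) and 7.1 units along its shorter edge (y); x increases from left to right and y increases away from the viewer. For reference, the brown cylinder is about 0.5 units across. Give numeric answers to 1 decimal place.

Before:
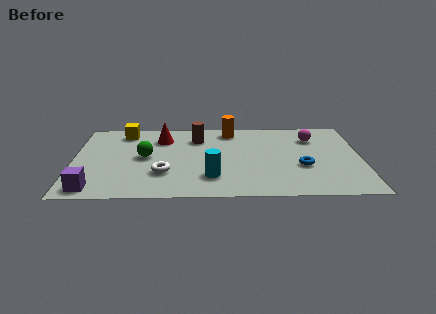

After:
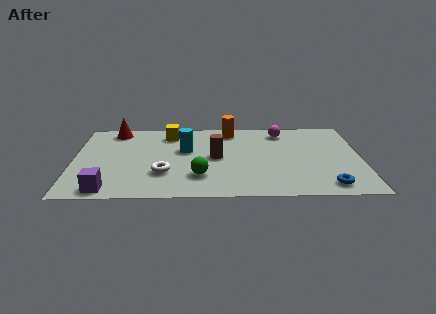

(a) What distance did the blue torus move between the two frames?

2.0

The blue torus was near (9.6, 2.7) before and (10.6, 1.0) after, so it travelled √(1.0² + 1.7²) ≈ 2.0 units.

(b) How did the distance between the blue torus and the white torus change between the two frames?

+1.1

The distance was about 5.8 in the first image and 6.9 in the second, so they moved 1.1 units further apart.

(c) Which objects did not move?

the orange cylinder and the white torus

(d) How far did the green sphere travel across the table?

2.9

From (3.0, 3.7) to (5.3, 1.9), the green sphere covered √(2.3² + 1.8²) ≈ 2.9 units.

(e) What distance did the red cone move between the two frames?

2.2

The red cone moved from about (3.7, 5.4) to (1.7, 6.2), a distance of √(2.0² + 0.8²) ≈ 2.2.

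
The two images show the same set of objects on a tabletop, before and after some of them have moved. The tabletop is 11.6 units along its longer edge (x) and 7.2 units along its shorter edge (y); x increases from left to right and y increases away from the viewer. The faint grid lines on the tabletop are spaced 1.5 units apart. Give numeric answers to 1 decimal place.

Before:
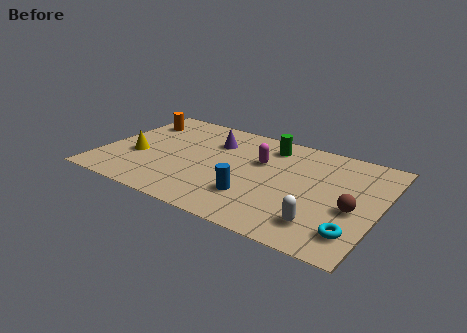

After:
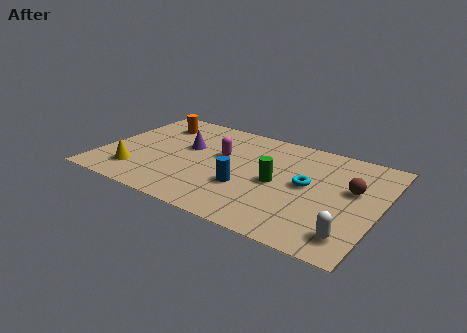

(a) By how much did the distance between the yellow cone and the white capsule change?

+0.9

Before: roughly 8.1 units apart; after: 9.0. That's 0.9 units further apart.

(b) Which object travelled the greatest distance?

the cyan torus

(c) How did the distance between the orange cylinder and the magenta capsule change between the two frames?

-2.2

Before: roughly 5.6 units apart; after: 3.4. That's 2.2 units closer together.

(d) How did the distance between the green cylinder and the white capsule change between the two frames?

-1.3

Before: roughly 5.2 units apart; after: 3.9. That's 1.3 units closer together.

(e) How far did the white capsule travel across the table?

1.2

The white capsule was near (9.5, 1.5) before and (10.7, 1.3) after, so it travelled √(1.2² + 0.2²) ≈ 1.2 units.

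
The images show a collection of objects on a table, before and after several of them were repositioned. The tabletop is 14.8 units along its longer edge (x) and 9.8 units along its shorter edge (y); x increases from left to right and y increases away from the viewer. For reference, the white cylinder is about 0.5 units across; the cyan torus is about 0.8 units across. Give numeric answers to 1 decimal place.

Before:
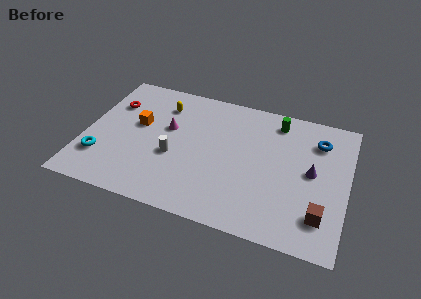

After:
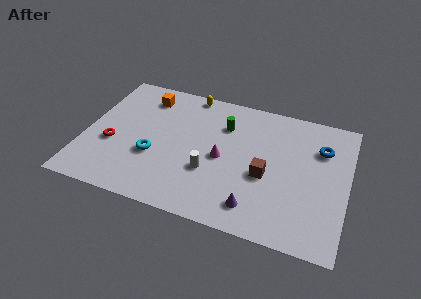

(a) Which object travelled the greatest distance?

the purple cone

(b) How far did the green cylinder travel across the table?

3.1

The green cylinder moved from about (10.6, 8.3) to (7.7, 7.1), a distance of √(2.9² + 1.2²) ≈ 3.1.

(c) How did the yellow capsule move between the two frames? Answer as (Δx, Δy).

(1.4, 1.4)

From the two frames, the yellow capsule sits at roughly (4.1, 7.6) before and (5.5, 9.0) after.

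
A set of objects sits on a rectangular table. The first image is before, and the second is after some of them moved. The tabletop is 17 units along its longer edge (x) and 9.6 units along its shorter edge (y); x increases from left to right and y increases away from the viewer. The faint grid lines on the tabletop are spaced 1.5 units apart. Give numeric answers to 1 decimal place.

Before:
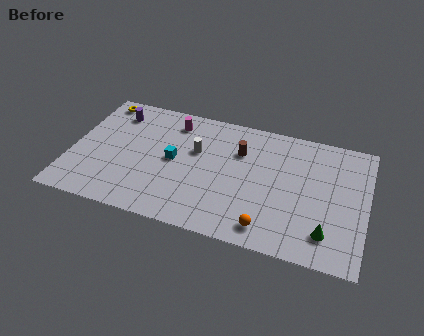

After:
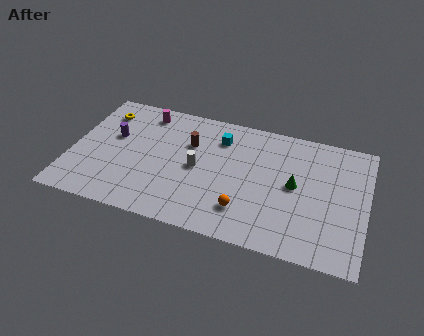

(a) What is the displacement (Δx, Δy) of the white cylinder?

(0.2, -1.3)

The white cylinder was at about (7.1, 6.0) and moved to about (7.3, 4.7).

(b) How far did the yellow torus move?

0.9

The yellow torus moved from about (1.2, 8.5) to (1.5, 7.6), a distance of √(0.3² + 0.9²) ≈ 0.9.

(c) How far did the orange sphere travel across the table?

1.7

The orange sphere was near (11.6, 1.4) before and (10.2, 2.3) after, so it travelled √(1.4² + 0.9²) ≈ 1.7 units.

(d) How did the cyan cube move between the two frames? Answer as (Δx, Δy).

(2.5, 2.5)

The cyan cube started near (5.9, 4.9) and ended near (8.4, 7.4).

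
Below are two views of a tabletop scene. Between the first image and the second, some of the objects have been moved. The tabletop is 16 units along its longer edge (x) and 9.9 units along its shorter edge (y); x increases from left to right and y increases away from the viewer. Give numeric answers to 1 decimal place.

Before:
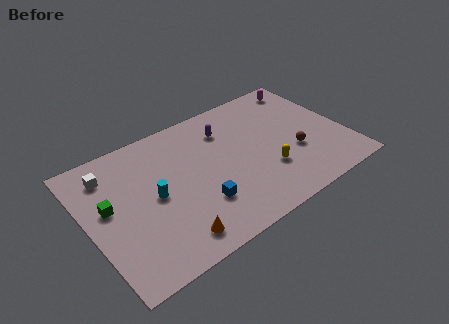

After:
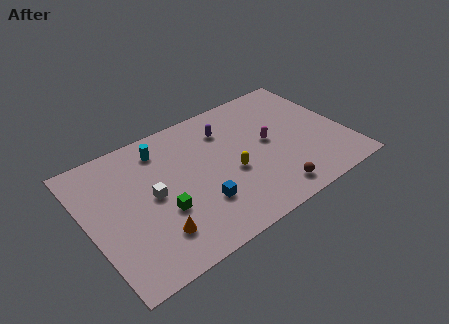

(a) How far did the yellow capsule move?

2.3

From (10.8, 3.1) to (8.7, 4.1), the yellow capsule covered √(2.1² + 1.0²) ≈ 2.3 units.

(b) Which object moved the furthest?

the magenta capsule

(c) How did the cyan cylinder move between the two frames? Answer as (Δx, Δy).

(1.0, 3.2)

From the two frames, the cyan cylinder sits at roughly (4.0, 4.9) before and (5.0, 8.1) after.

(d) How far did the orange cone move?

1.2

From (4.5, 1.5) to (3.6, 2.3), the orange cone covered √(0.9² + 0.8²) ≈ 1.2 units.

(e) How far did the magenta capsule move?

4.7

The magenta capsule was near (14.5, 8.6) before and (11.3, 5.2) after, so it travelled √(3.2² + 3.4²) ≈ 4.7 units.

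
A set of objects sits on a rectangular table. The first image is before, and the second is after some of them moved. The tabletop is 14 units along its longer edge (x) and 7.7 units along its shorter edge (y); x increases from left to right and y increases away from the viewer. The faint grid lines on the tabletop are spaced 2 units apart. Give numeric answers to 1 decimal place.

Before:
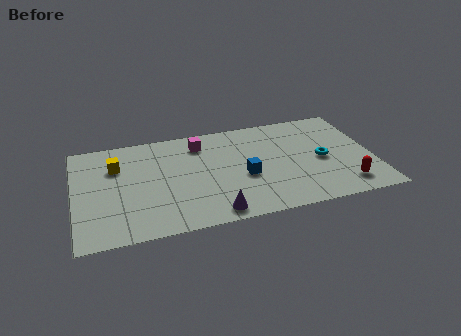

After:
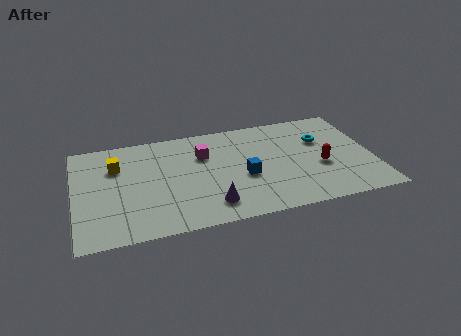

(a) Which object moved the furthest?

the red capsule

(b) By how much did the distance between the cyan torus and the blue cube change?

+0.5

Before: roughly 3.7 units apart; after: 4.2. That's 0.5 units further apart.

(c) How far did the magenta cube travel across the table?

0.9

The magenta cube moved from about (6.0, 6.2) to (6.1, 5.3), a distance of √(0.1² + 0.9²) ≈ 0.9.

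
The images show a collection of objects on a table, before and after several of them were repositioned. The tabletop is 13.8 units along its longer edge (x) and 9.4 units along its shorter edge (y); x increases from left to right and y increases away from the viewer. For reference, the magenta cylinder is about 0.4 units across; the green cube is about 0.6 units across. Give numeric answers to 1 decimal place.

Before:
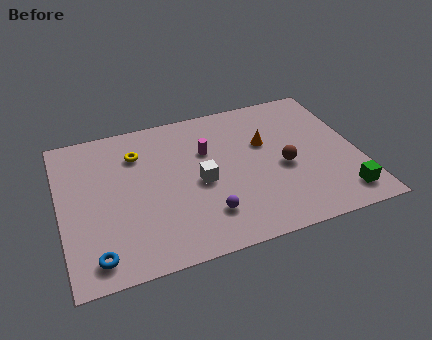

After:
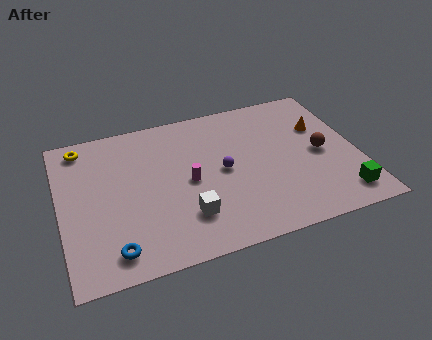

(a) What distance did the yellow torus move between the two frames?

2.8

From (3.7, 7.0) to (1.2, 8.2), the yellow torus covered √(2.5² + 1.2²) ≈ 2.8 units.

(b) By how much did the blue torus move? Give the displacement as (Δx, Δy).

(0.8, 0.1)

The blue torus started near (1.4, 1.3) and ended near (2.2, 1.4).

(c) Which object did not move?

the green cube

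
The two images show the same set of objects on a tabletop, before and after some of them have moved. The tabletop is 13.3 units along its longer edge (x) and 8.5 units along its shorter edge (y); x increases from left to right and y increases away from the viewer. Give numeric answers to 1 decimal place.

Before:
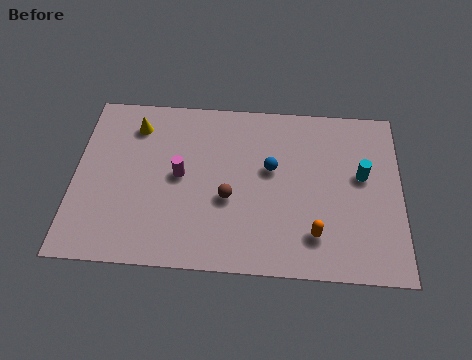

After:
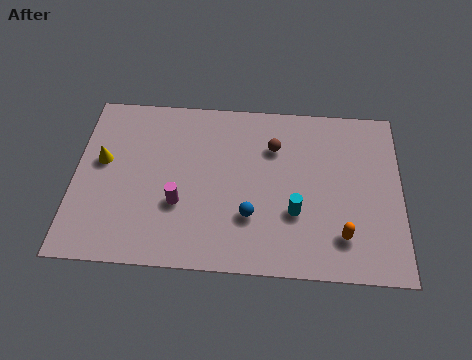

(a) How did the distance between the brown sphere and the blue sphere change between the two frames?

+1.3

They were about 2.3 units apart before and 3.6 after — 1.3 units further apart.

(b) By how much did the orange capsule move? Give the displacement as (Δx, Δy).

(1.1, 0.0)

The orange capsule was at about (9.8, 1.9) and moved to about (10.9, 1.9).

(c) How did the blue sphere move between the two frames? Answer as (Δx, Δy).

(-0.8, -2.4)

From the two frames, the blue sphere sits at roughly (8.0, 5.0) before and (7.2, 2.6) after.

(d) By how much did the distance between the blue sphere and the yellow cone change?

+0.6

Before: roughly 5.9 units apart; after: 6.5. That's 0.6 units further apart.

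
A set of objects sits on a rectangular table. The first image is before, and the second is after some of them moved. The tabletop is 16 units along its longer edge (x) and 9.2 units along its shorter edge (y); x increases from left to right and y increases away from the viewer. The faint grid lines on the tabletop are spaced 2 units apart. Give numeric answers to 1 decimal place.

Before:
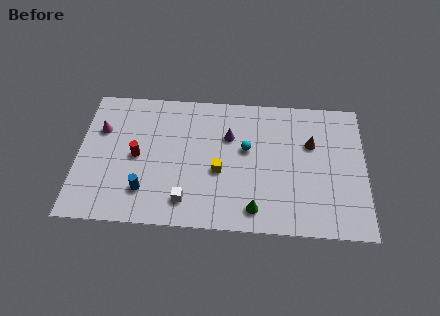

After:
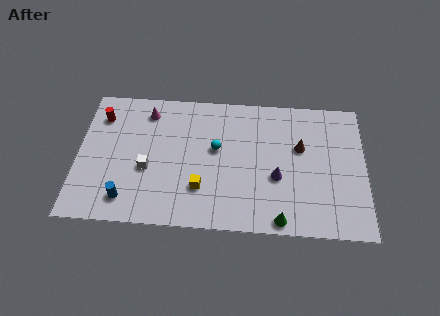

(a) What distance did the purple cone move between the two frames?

3.7

The purple cone moved from about (8.4, 6.2) to (11.1, 3.6), a distance of √(2.7² + 2.6²) ≈ 3.7.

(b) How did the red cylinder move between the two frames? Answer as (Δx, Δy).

(-2.1, 2.6)

The red cylinder started near (3.3, 4.5) and ended near (1.2, 7.1).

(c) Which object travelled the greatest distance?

the purple cone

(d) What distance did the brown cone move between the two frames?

0.7

The brown cone was near (13.0, 6.0) before and (12.4, 5.7) after, so it travelled √(0.6² + 0.3²) ≈ 0.7 units.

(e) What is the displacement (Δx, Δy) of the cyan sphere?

(-1.7, -0.1)

The cyan sphere started near (9.4, 5.4) and ended near (7.7, 5.3).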